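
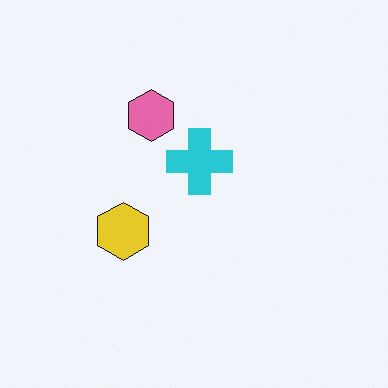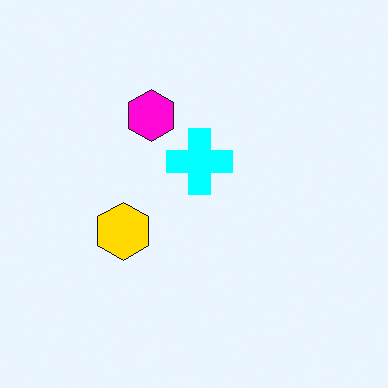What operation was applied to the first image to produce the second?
The transformation is: heavily oversaturated.

All colors are more vivid — a global saturation change.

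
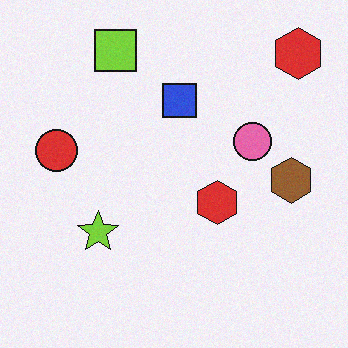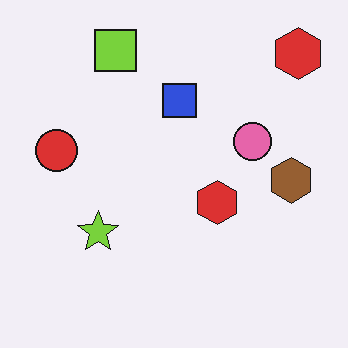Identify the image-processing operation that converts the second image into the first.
It was degraded with a light layer of grain.

Random speckle covers the whole image, including the flat background.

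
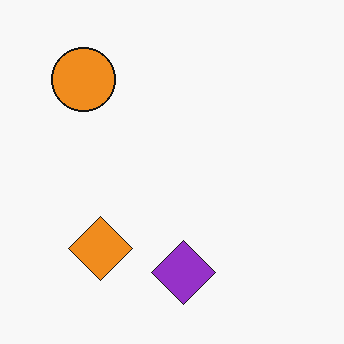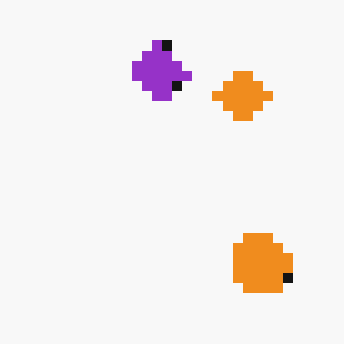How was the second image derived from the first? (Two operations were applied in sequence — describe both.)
This is the original image rotated 180°, then coarsely pixelated.

The orange circle sits in the top-left of the first image and the bottom-right of the second — consistent with a whole-image 180° rotation. Shapes are reduced to large square blocks; fine edges and outlines are lost — a downscale-then-upscale (mosaic) effect.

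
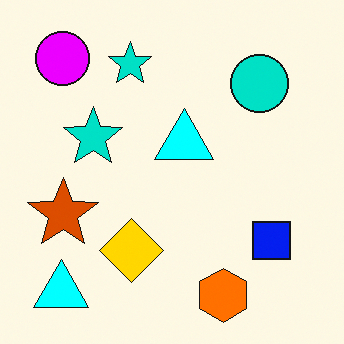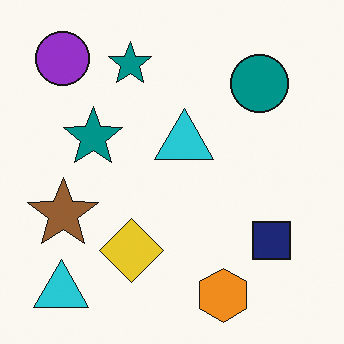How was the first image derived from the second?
The transformation is: heavily oversaturated.

All colors are more vivid — a global saturation change.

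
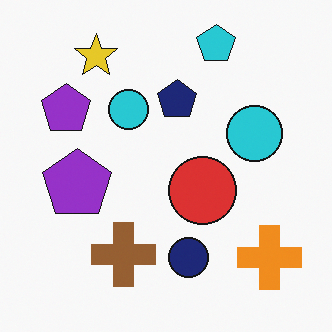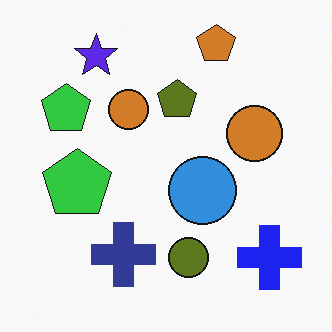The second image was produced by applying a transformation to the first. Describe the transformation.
The transformation is: hue-shifted by a large amount.

Every shape's color has rotated by the same amount around the hue wheel — a uniform hue shift.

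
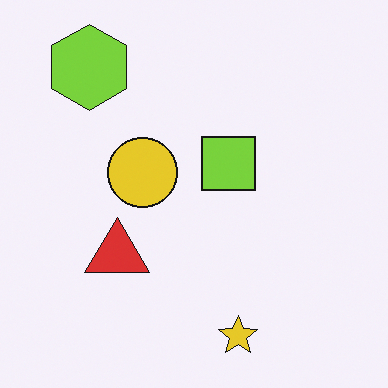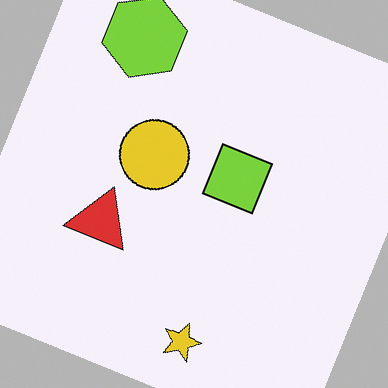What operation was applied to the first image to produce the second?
The second image is the first rotated clockwise by a moderate amount.

Every shape is tilted by the same angle and the image corners show triangular fill wedges — a whole-image rotation by a non-right angle.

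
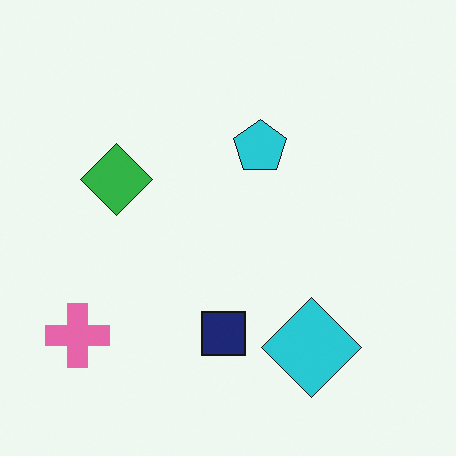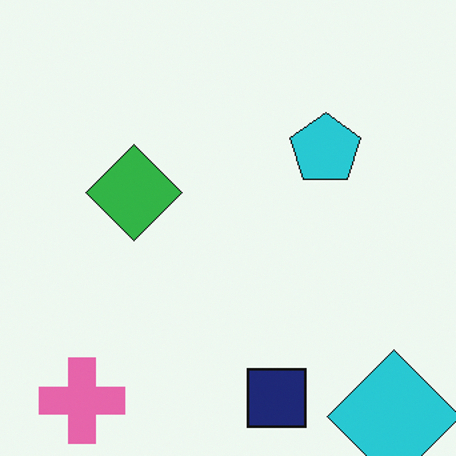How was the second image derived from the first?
It was cropped slightly and scaled back up.

The visible shapes are larger and the field of view is narrower; shapes near the original edges may be partly or wholly outside the frame — a crop-and-rescale.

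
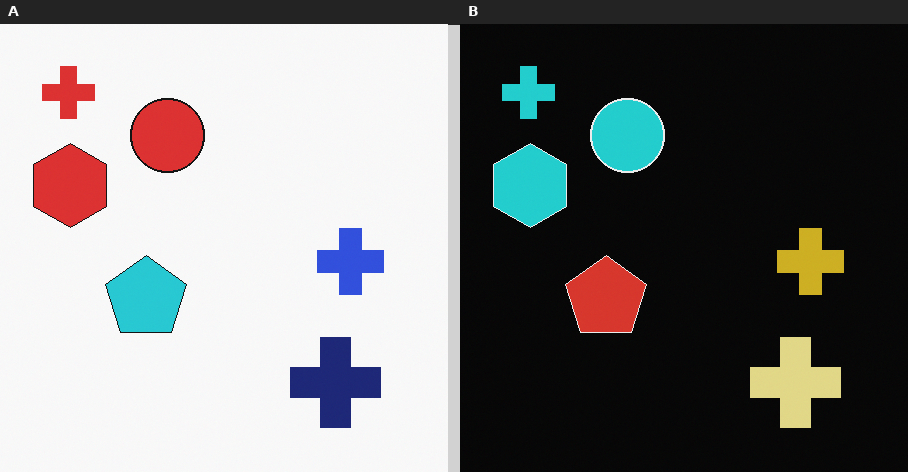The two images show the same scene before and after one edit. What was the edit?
The right (B) image is the left (A) color-inverted (negative).

The light background has become dark and every shape's color is its complement — a photographic negative.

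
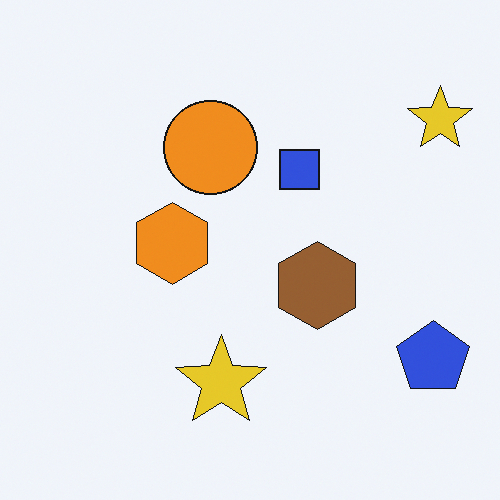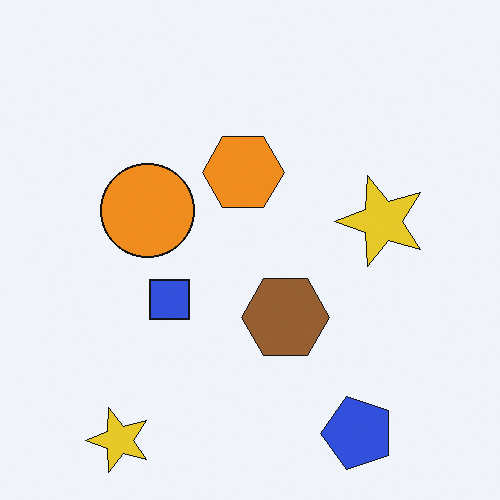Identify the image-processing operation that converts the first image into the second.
The second image is the first transposed (reflected across the top-left ↔ bottom-right diagonal).

Shapes have swapped their row and column positions — what was in the top-right is now in the bottom-left — a diagonal reflection.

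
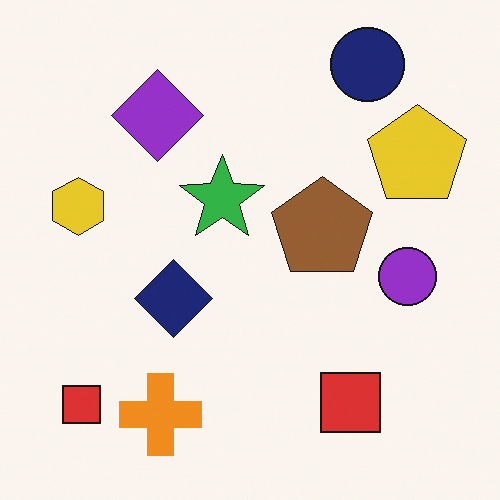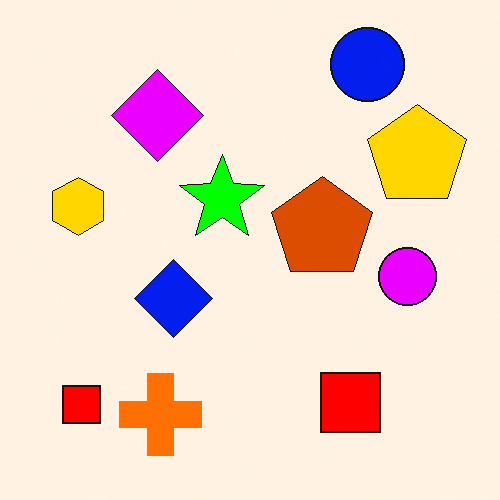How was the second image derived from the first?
It was made much more vivid (saturation change).

All colors are more vivid — a global saturation change.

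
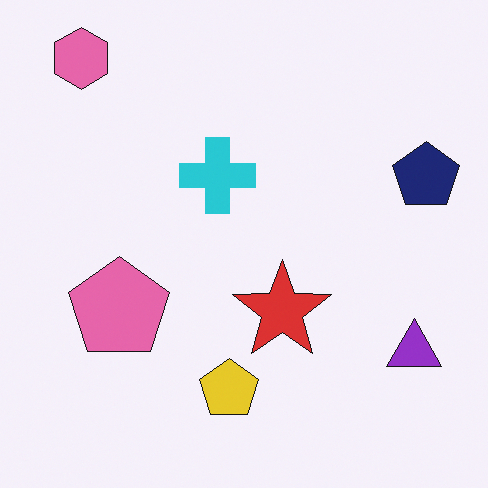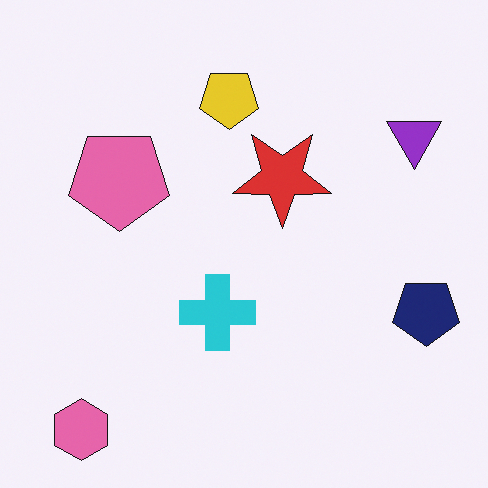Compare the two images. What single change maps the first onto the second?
This is the original image flipped vertically (top ↔ bottom).

The pink hexagon is in the top-left of the first image and the bottom-left of the second — shapes on opposite sides of the horizontal midline have swapped in a mirror flip.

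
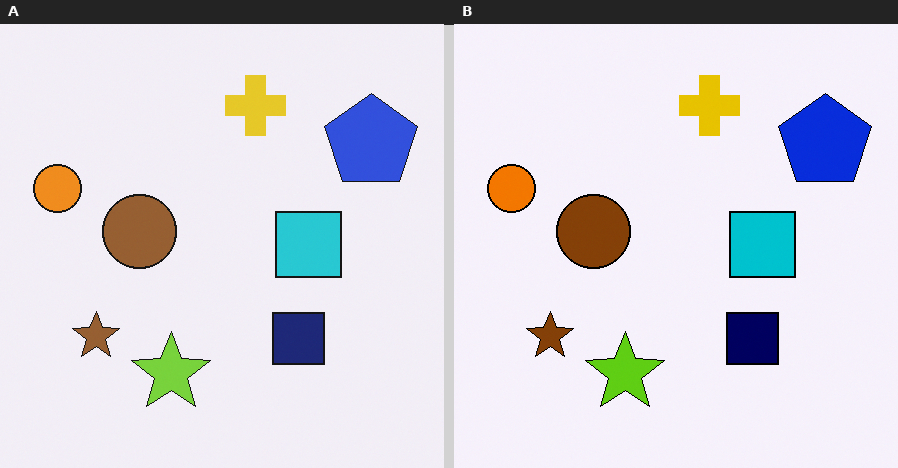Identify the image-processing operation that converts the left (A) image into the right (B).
This is the original image given slightly increased contrast.

Tones are pushed away from mid-grey across the whole image — a global contrast change.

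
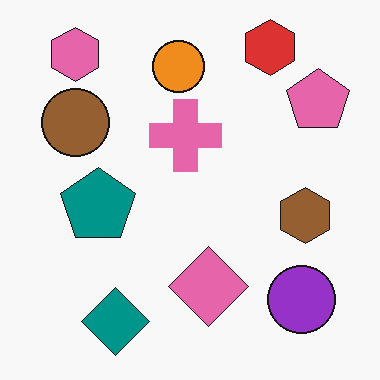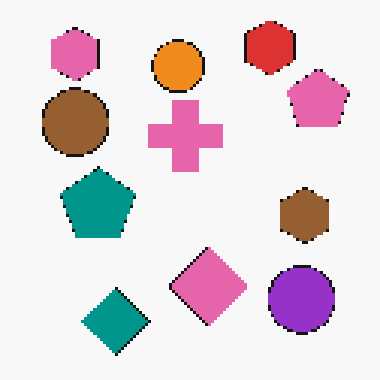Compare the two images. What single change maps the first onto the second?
The image was mildly pixelated.

Shapes are reduced to large square blocks; fine edges and outlines are lost — a downscale-then-upscale (mosaic) effect.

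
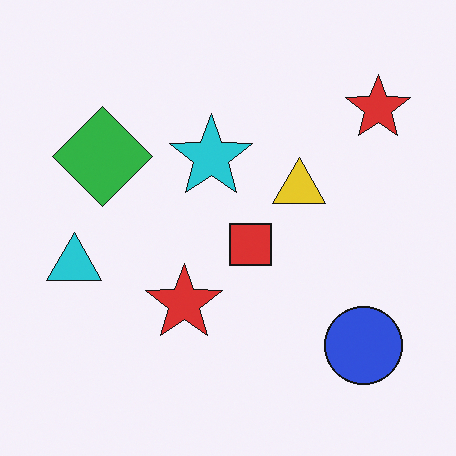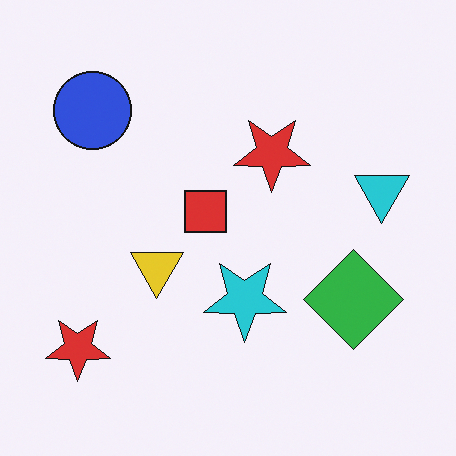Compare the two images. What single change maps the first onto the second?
This is the original image rotated 180°.

The blue circle sits in the bottom-right of the first image and the top-left of the second — consistent with a whole-image 180° rotation.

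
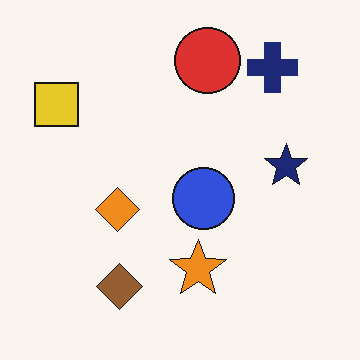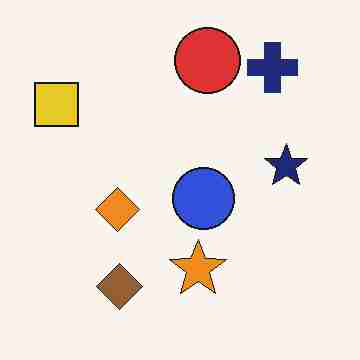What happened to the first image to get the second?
It was degraded with heavy JPEG compression.

Blocky 8×8 compression artifacts appear around shape edges and the flat background shows ringing — characteristic JPEG degradation.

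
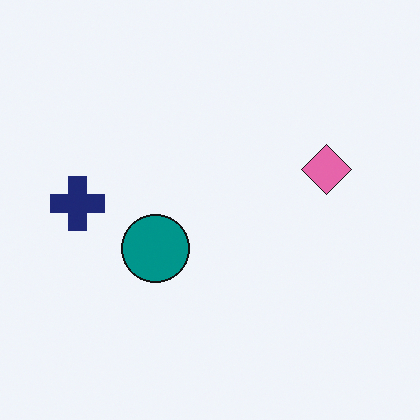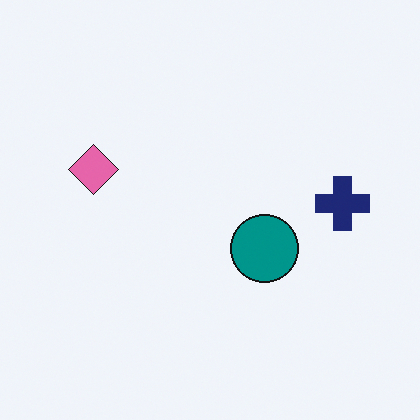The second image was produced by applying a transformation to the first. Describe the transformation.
This is the original image flipped horizontally (left ↔ right).

The navy cross is in the left of the first image and the right of the second — shapes on opposite sides of the vertical midline have swapped in a mirror flip.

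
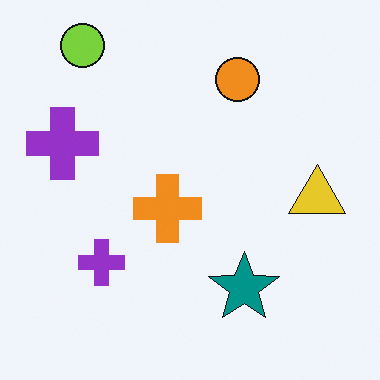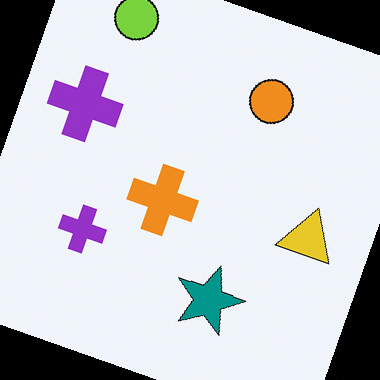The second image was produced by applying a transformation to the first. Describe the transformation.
The transformation is: rotated clockwise by a clearly visible amount.

Every shape is tilted by the same angle and the image corners show triangular fill wedges — a whole-image rotation by a non-right angle.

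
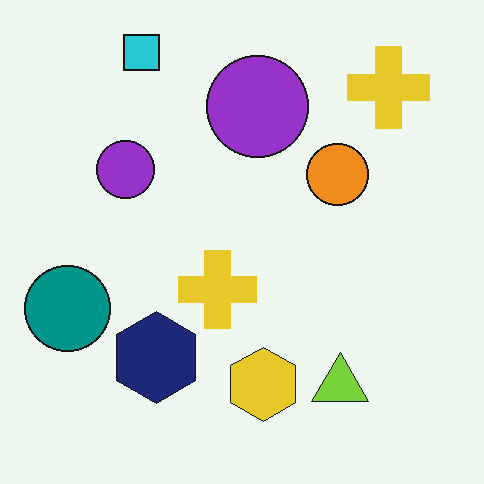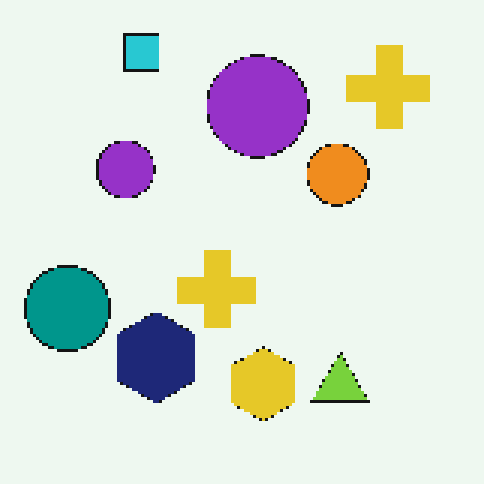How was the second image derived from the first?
The second image is the first mildly pixelated.

Shapes are reduced to large square blocks; fine edges and outlines are lost — a downscale-then-upscale (mosaic) effect.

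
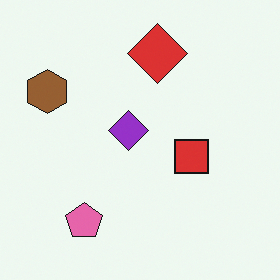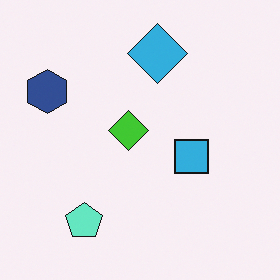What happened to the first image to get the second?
The image was hue-shifted through roughly half the color wheel.

Every shape's color has rotated by the same amount around the hue wheel — a uniform hue shift.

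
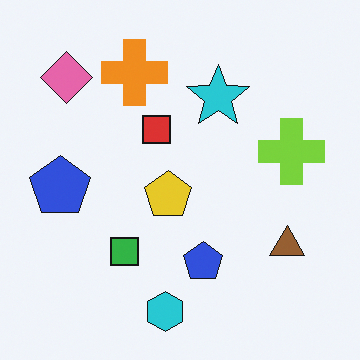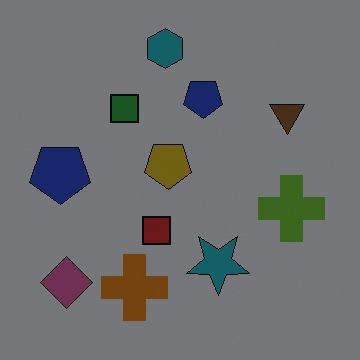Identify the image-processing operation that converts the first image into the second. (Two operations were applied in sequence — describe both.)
The image was flipped vertically (top ↔ bottom), then darkened a lot.

The cyan hexagon is in the bottom of the first image and the top of the second — shapes on opposite sides of the horizontal midline have swapped in a mirror flip. Every pixel — background and shapes alike — is uniformly darkened.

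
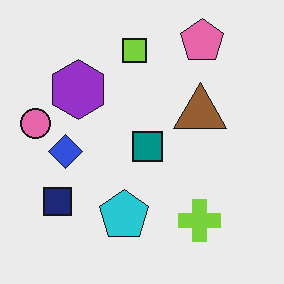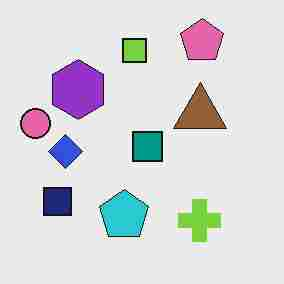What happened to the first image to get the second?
Degraded with heavy JPEG compression.

Blocky 8×8 compression artifacts appear around shape edges and the flat background shows ringing — characteristic JPEG degradation.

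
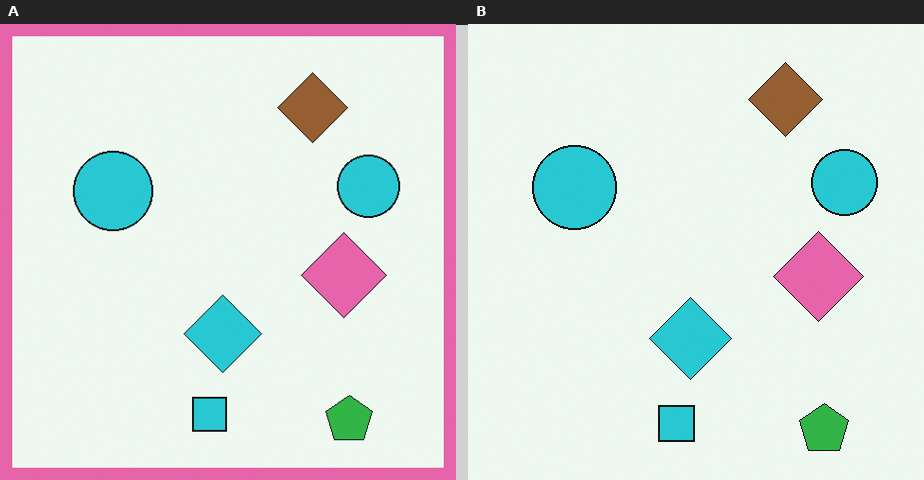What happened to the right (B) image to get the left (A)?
This is the original image framed with a pink border.

A solid pink frame runs around the edge of the left (A) image, with the content slightly shrunk inside it.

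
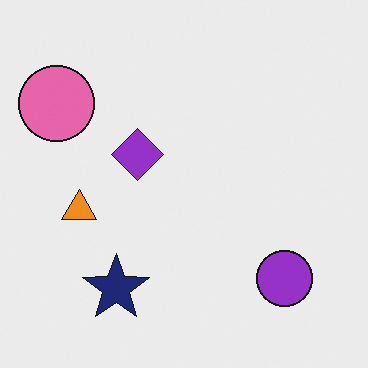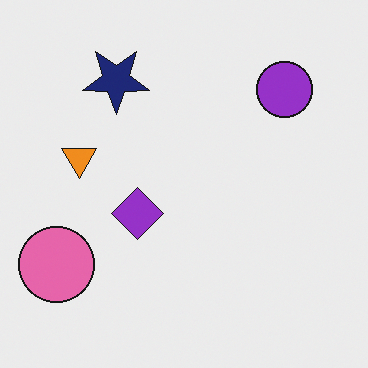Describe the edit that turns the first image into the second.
The image was flipped vertically (top ↔ bottom).

The navy star is in the bottom-left of the first image and the top-left of the second — shapes on opposite sides of the horizontal midline have swapped in a mirror flip.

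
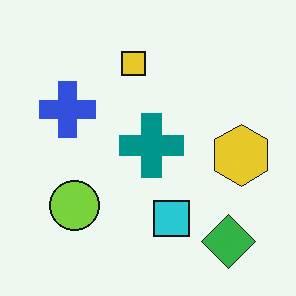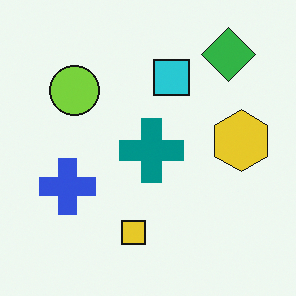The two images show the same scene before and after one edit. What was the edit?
This is the original image flipped vertically (top ↔ bottom).

The green diamond is in the bottom-right of the first image and the top-right of the second — shapes on opposite sides of the horizontal midline have swapped in a mirror flip.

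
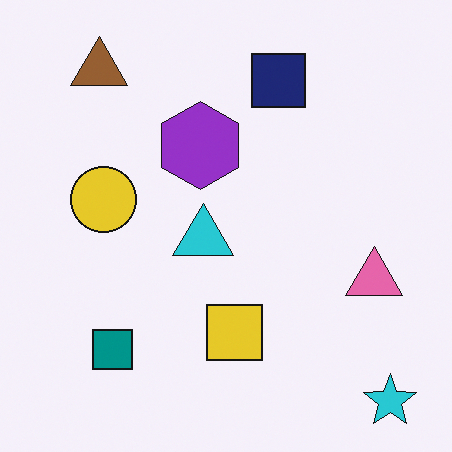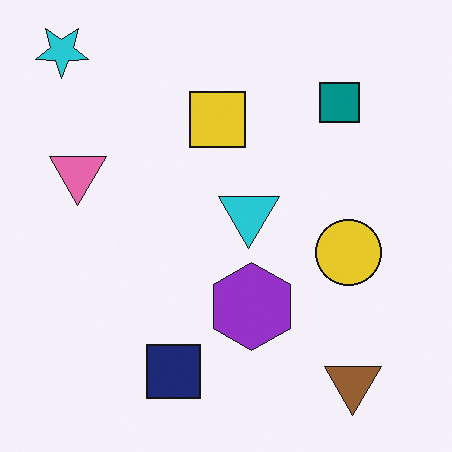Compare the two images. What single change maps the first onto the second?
It was rotated 180°.

The cyan star sits in the bottom-right of the first image and the top-left of the second — consistent with a whole-image 180° rotation.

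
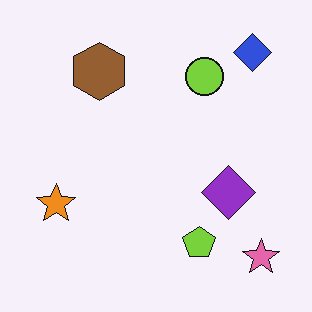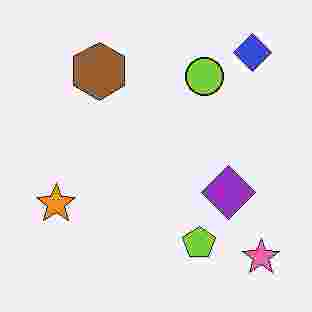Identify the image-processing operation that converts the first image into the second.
This is the original image degraded with heavy JPEG compression.

Blocky 8×8 compression artifacts appear around shape edges and the flat background shows ringing — characteristic JPEG degradation.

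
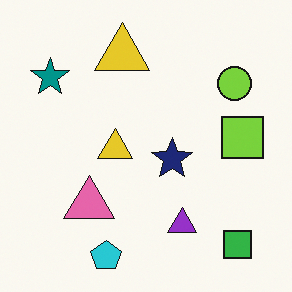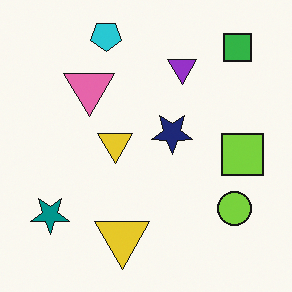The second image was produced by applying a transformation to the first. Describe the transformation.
Flipped vertically (top ↔ bottom).

The cyan pentagon is in the bottom of the first image and the top of the second — shapes on opposite sides of the horizontal midline have swapped in a mirror flip.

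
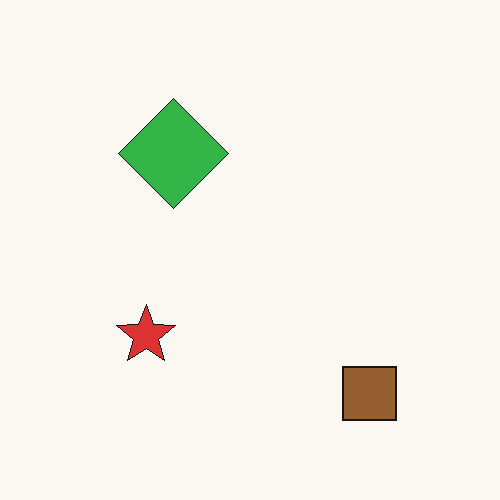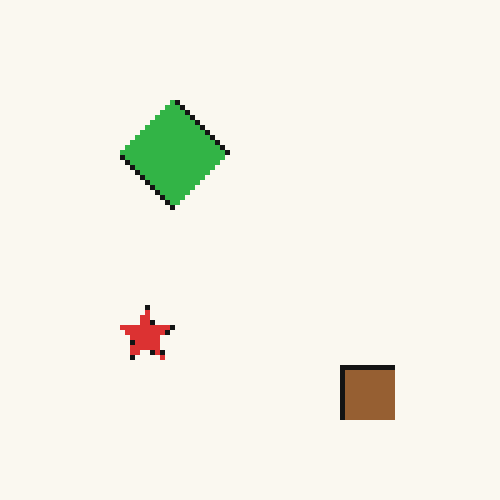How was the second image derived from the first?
The second image is the first lightly pixelated (a mild mosaic effect).

Shapes are reduced to large square blocks; fine edges and outlines are lost — a downscale-then-upscale (mosaic) effect.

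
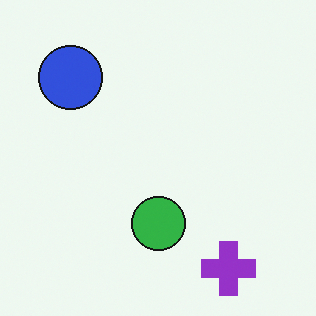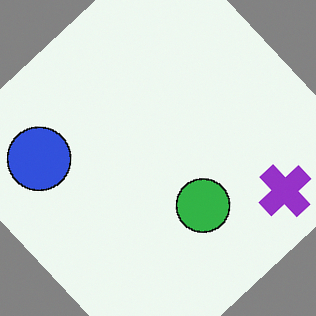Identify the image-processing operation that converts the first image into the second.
It was rotated counter-clockwise by a large amount — several tens of degrees.

Every shape is tilted by the same angle and the image corners show triangular fill wedges — a whole-image rotation by a non-right angle.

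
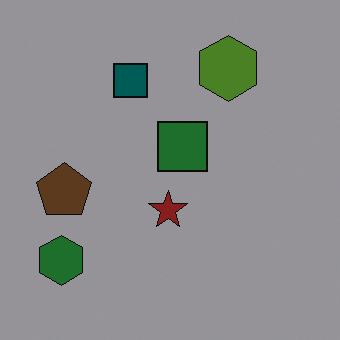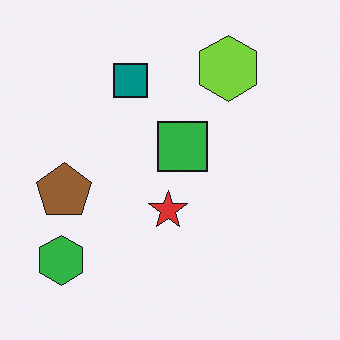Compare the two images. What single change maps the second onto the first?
The image was noticeably darkened.

Every pixel — background and shapes alike — is uniformly darkened.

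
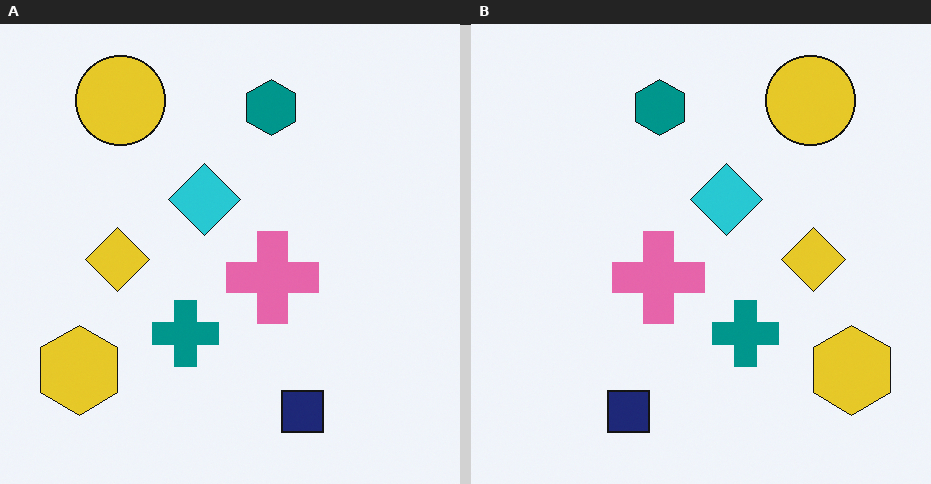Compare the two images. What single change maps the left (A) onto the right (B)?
It was flipped horizontally (left ↔ right).

The yellow hexagon is in the bottom-left of the left (A) image and the bottom-right of the right (B) — shapes on opposite sides of the vertical midline have swapped in a mirror flip.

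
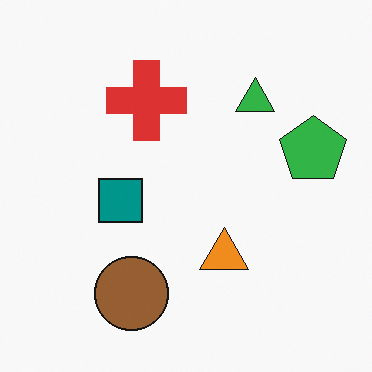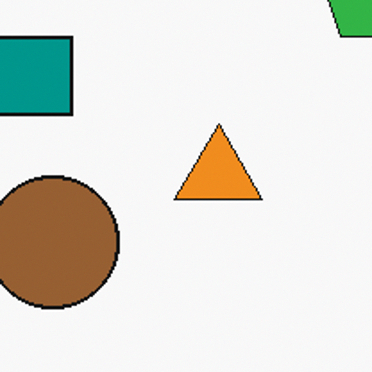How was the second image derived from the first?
The second image is the first cropped tightly and scaled back up.

The visible shapes are larger and the field of view is narrower; shapes near the original edges may be partly or wholly outside the frame — a crop-and-rescale.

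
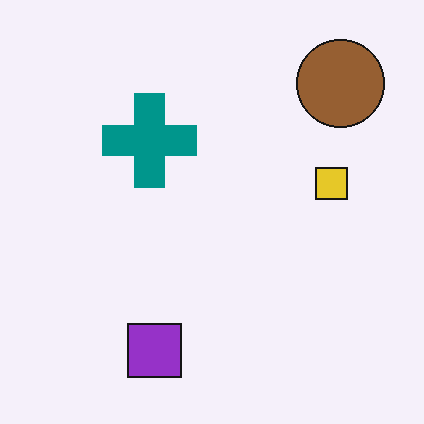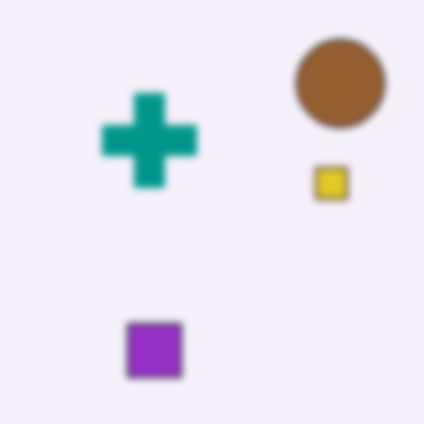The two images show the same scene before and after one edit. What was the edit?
The transformation is: moderately blurred.

Shape edges and outlines are uniformly softened across the whole image.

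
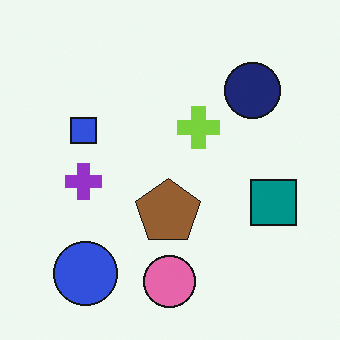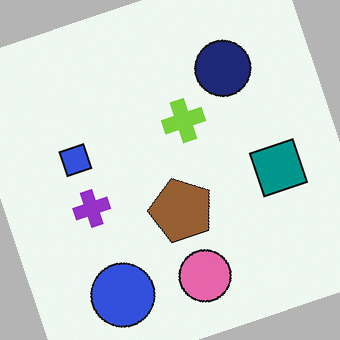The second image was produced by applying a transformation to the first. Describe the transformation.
Rotated counter-clockwise by a clearly visible amount.

Every shape is tilted by the same angle and the image corners show triangular fill wedges — a whole-image rotation by a non-right angle.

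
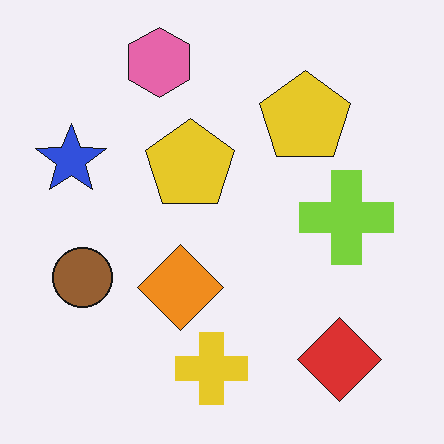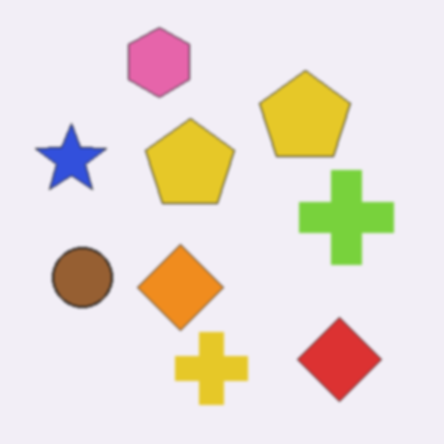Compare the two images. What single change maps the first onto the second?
The transformation is: slightly softened.

Shape edges and outlines are uniformly softened across the whole image.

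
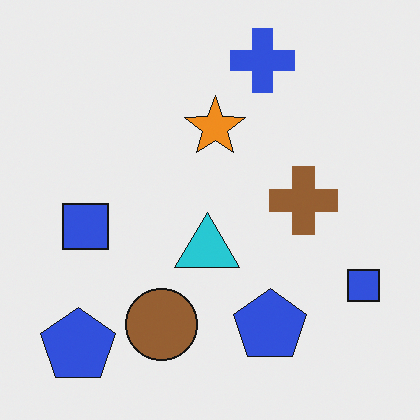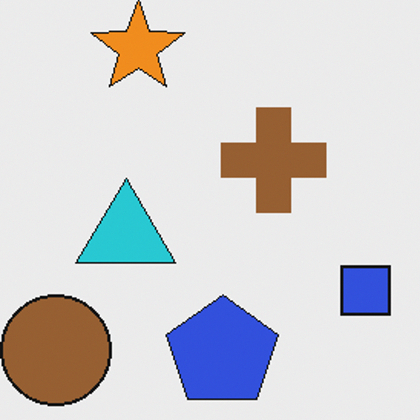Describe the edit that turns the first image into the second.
This is the original image cropped slightly and scaled back up.

The visible shapes are larger and the field of view is narrower; shapes near the original edges may be partly or wholly outside the frame — a crop-and-rescale.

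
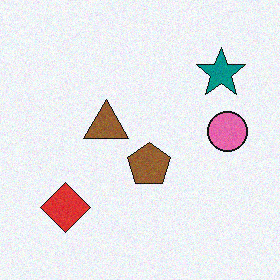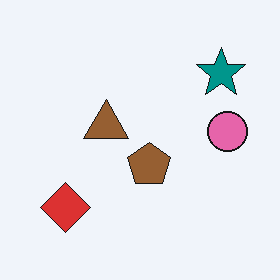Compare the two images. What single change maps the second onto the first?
The transformation is: degraded with a light layer of grain.

Random speckle covers the whole image, including the flat background.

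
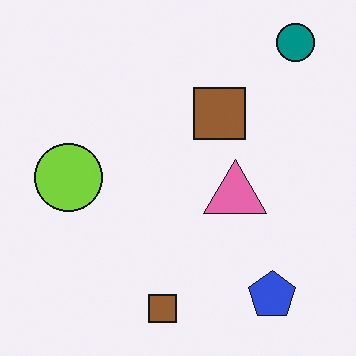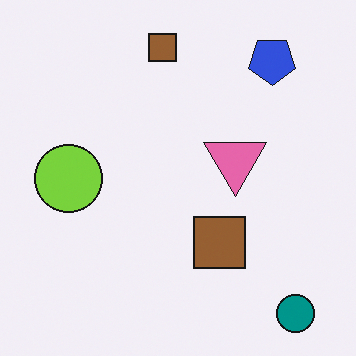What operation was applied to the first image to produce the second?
Flipped vertically (top ↔ bottom).

The teal circle is in the top-right of the first image and the bottom-right of the second — shapes on opposite sides of the horizontal midline have swapped in a mirror flip.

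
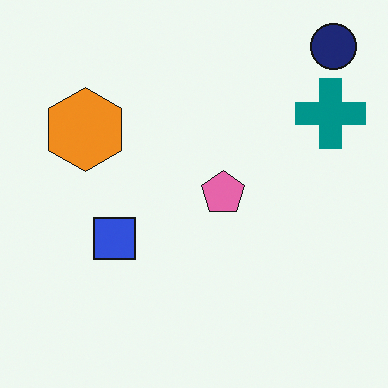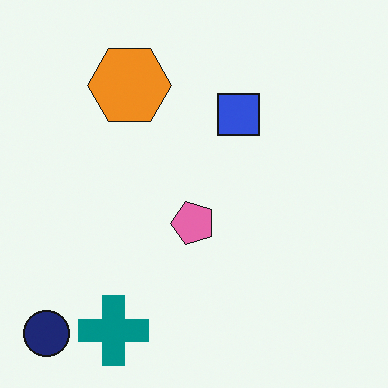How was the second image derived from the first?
The transformation is: transposed (reflected across the top-left ↔ bottom-right diagonal).

Shapes have swapped their row and column positions — what was in the top-right is now in the bottom-left — a diagonal reflection.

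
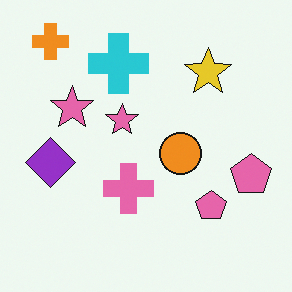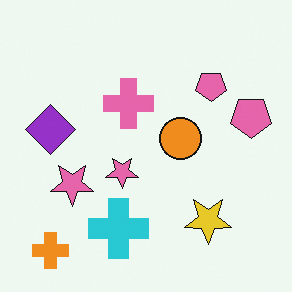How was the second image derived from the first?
The second image is the first flipped vertically (top ↔ bottom).

The orange cross is in the top-left of the first image and the bottom-left of the second — shapes on opposite sides of the horizontal midline have swapped in a mirror flip.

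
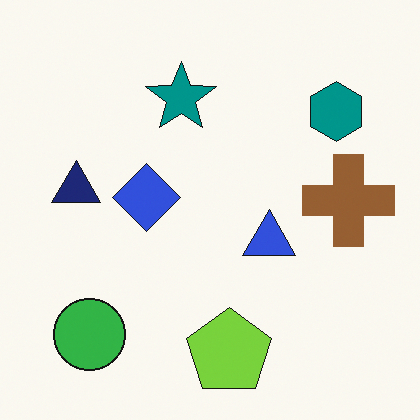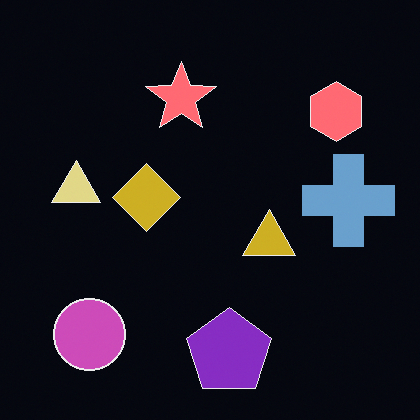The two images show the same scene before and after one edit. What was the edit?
It was color-inverted (negative).

The light background has become dark and every shape's color is its complement — a photographic negative.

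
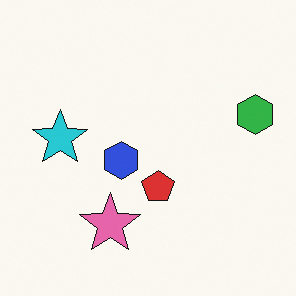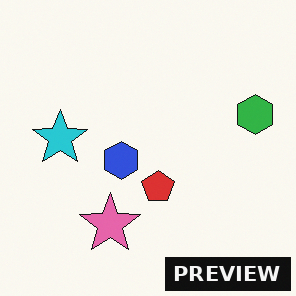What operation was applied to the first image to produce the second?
Watermarked with the text "PREVIEW" in the lower-right corner.

A dark label reading "PREVIEW" appears in the lower-right corner.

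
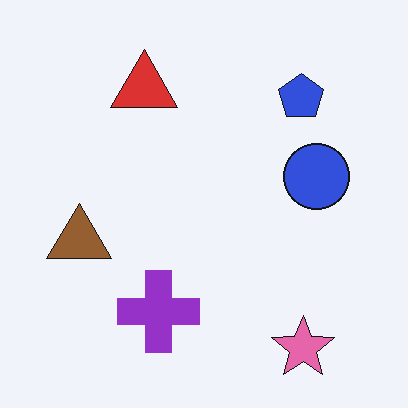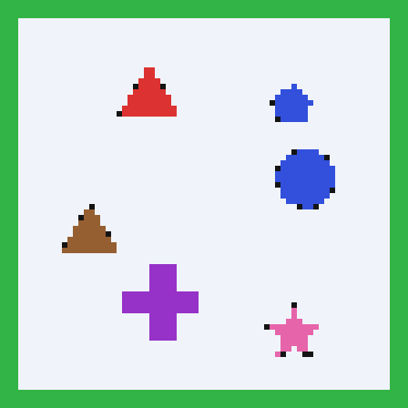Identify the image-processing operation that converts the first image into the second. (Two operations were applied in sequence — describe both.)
Moderately pixelated, then framed with a green border.

Shapes are reduced to large square blocks; fine edges and outlines are lost — a downscale-then-upscale (mosaic) effect. A solid green frame runs around the edge of the second image, with the content slightly shrunk inside it.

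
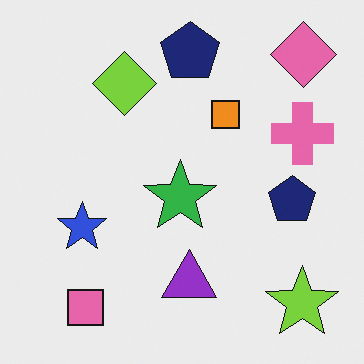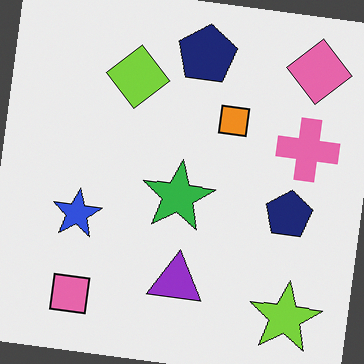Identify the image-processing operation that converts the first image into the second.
The transformation is: rotated clockwise by a small amount.

Every shape is tilted by the same angle and the image corners show triangular fill wedges — a whole-image rotation by a non-right angle.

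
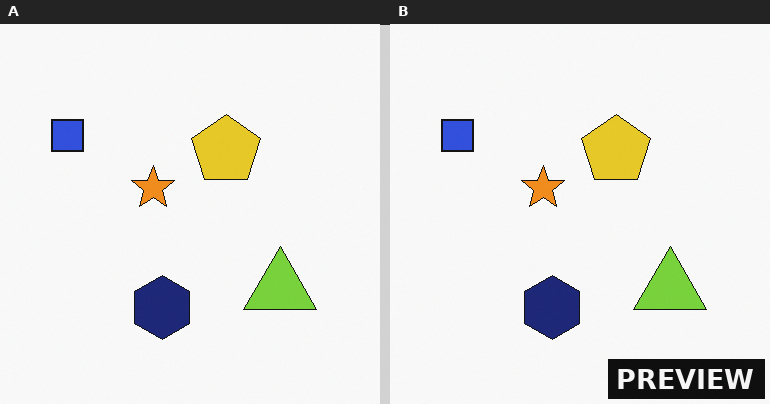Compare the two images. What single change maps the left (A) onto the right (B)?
Watermarked with the text "PREVIEW" in the lower-right corner.

A dark label reading "PREVIEW" appears in the lower-right corner.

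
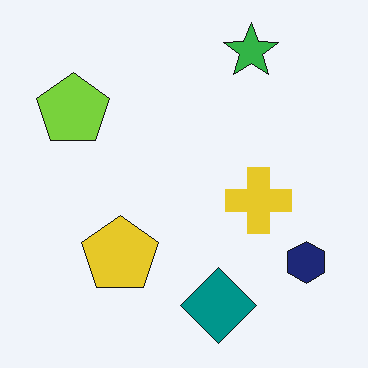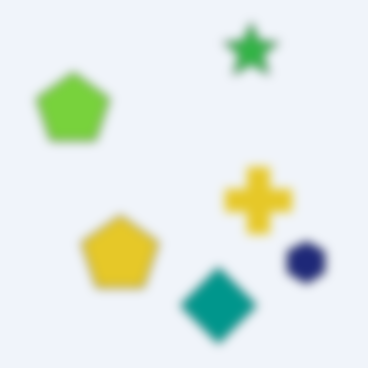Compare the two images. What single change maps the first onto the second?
The image was strongly gaussian-blurred.

Shape edges and outlines are uniformly softened across the whole image.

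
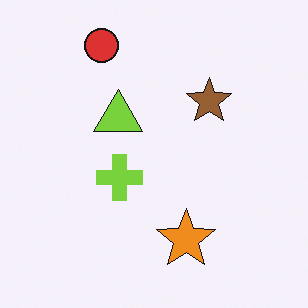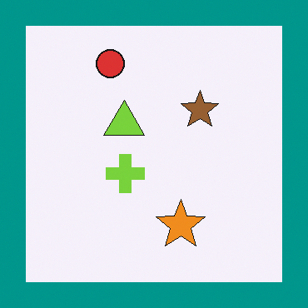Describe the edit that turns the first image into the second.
The image was framed with a teal border.

A solid teal frame runs around the edge of the second image, with the content slightly shrunk inside it.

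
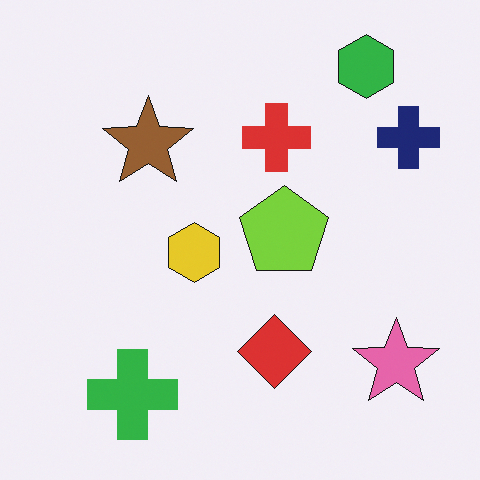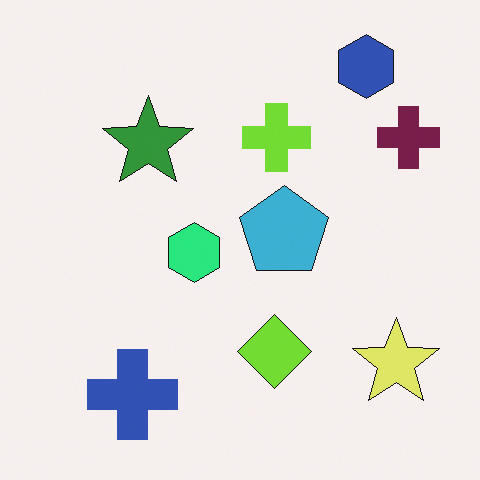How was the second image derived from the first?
It was hue-shifted noticeably.

Every shape's color has rotated by the same amount around the hue wheel — a uniform hue shift.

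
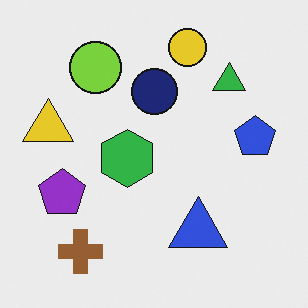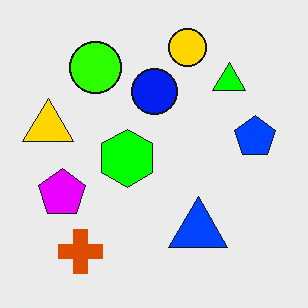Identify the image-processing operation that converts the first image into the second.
The second image is the first made much more vivid (saturation change).

All colors are more vivid — a global saturation change.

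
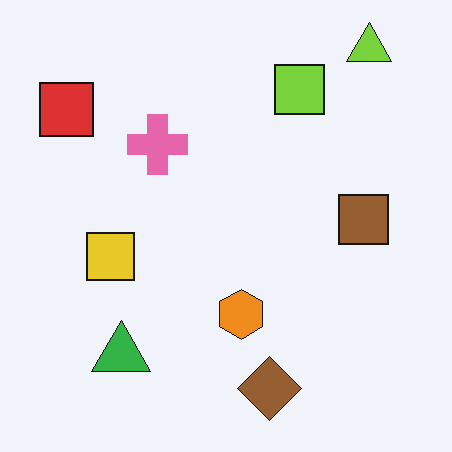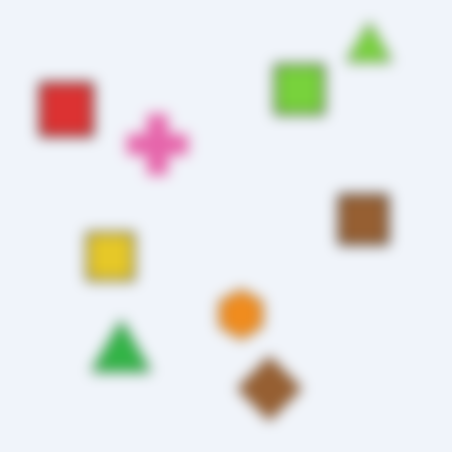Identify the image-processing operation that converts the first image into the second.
This is the original image heavily blurred.

Shape edges and outlines are uniformly softened across the whole image.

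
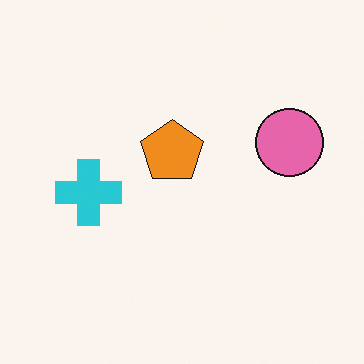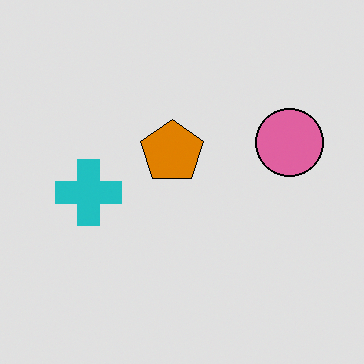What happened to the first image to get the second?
Moderately posterized.

Each flat color has snapped to a coarser quantized level — most visibly, the near-white background has dropped to a flat grey.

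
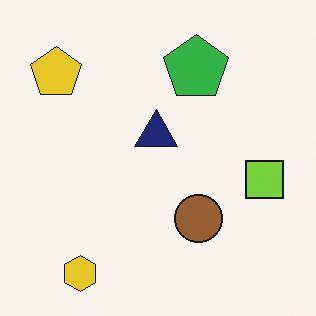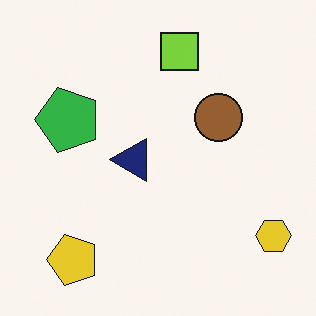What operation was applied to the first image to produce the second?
The image was rotated 90° counter-clockwise.

The yellow hexagon sits in the bottom-left of the first image and the bottom-right of the second — consistent with a whole-image 90° counter-clockwise rotation.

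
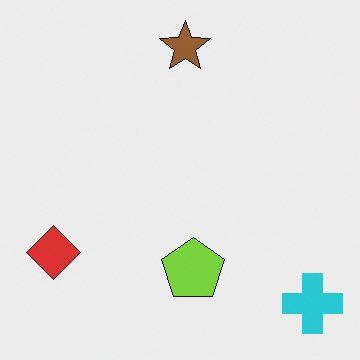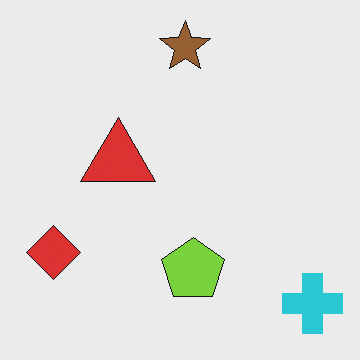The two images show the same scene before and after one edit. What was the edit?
The transformation is: overlaid with an additional red triangle.

A red triangle appears in the second image that is absent from the first.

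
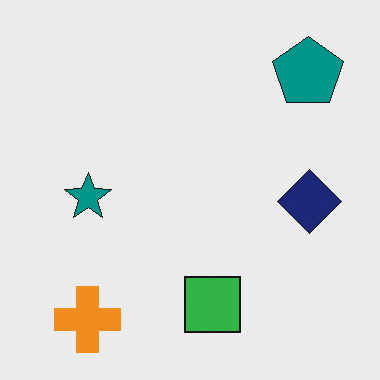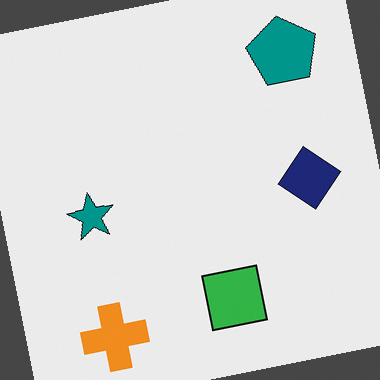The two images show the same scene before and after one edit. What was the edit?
The second image is the first rotated counter-clockwise by a slight angle.

Every shape is tilted by the same angle and the image corners show triangular fill wedges — a whole-image rotation by a non-right angle.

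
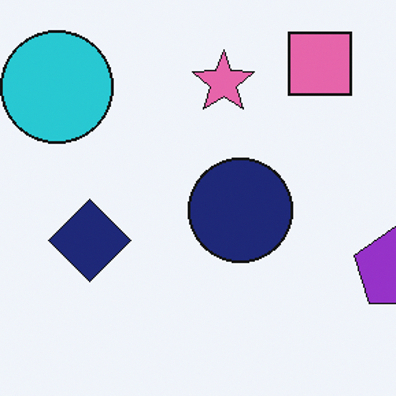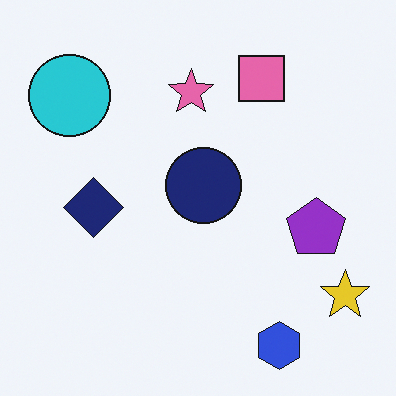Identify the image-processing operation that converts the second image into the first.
The first image is the second cropped slightly and scaled back up.

The visible shapes are larger and the field of view is narrower; shapes near the original edges may be partly or wholly outside the frame — a crop-and-rescale.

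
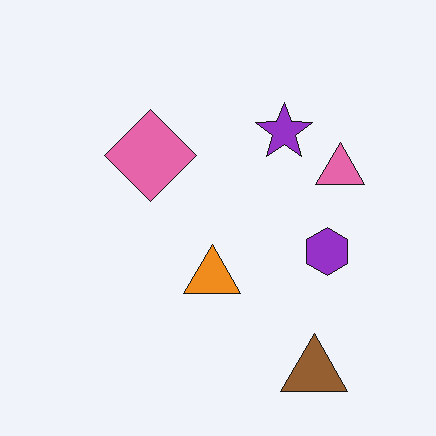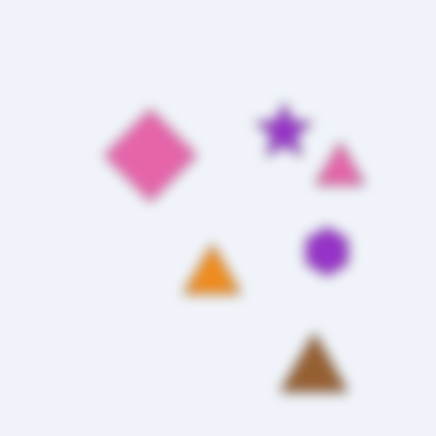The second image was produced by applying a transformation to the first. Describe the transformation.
The image was heavily blurred.

Shape edges and outlines are uniformly softened across the whole image.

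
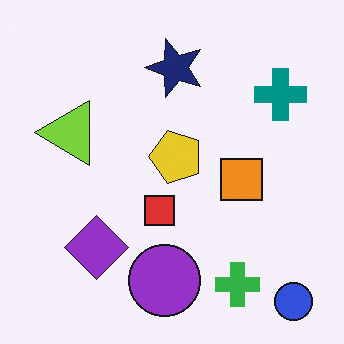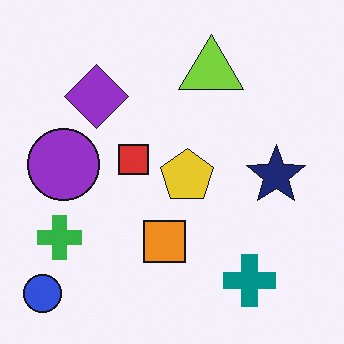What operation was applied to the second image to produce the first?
This is the original image rotated 90° counter-clockwise.

The blue circle sits in the bottom-left of the second image and the bottom-right of the first — consistent with a whole-image 90° counter-clockwise rotation.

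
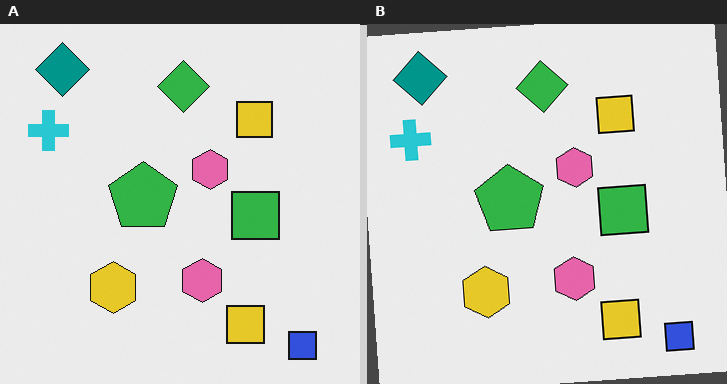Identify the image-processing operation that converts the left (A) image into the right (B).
It was rotated counter-clockwise by a small amount.

Every shape is tilted by the same angle and the image corners show triangular fill wedges — a whole-image rotation by a non-right angle.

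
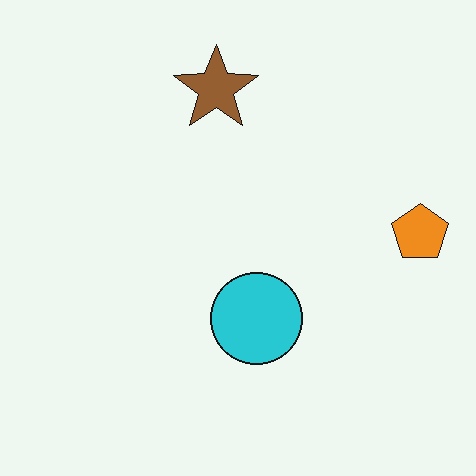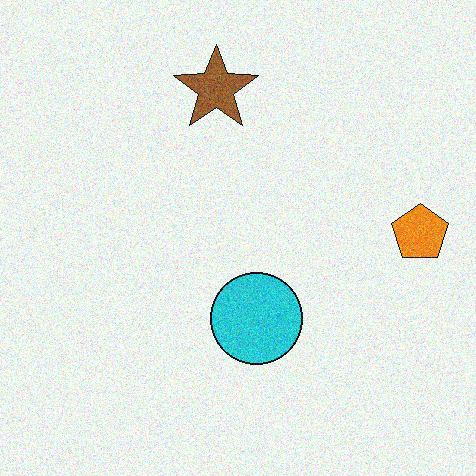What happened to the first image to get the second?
The second image is the first degraded with moderate additive noise.

Random speckle covers the whole image, including the flat background.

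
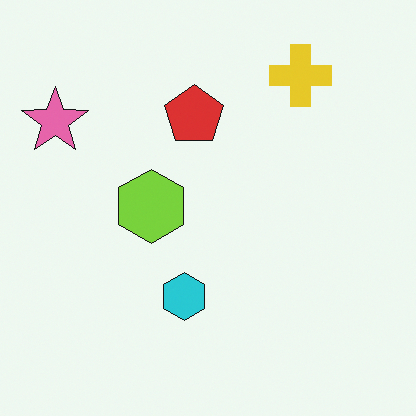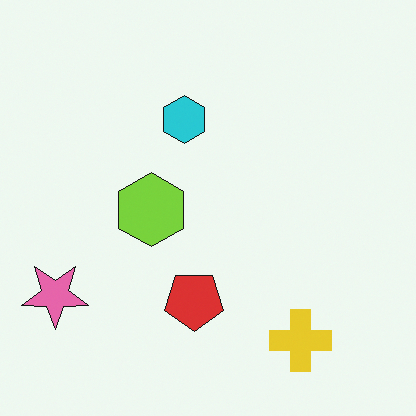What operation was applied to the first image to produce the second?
It was flipped vertically (top ↔ bottom).

The yellow cross is in the top-right of the first image and the bottom-right of the second — shapes on opposite sides of the horizontal midline have swapped in a mirror flip.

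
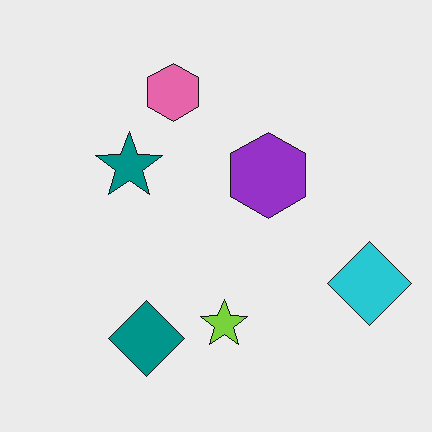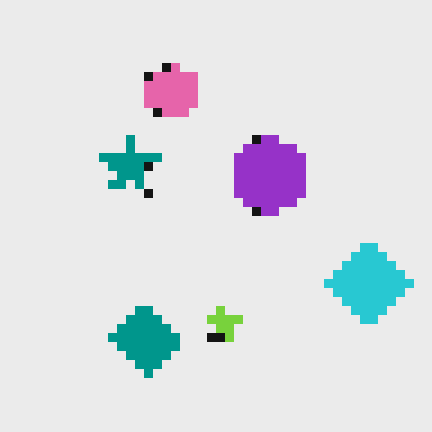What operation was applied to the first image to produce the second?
Coarsely pixelated.

Shapes are reduced to large square blocks; fine edges and outlines are lost — a downscale-then-upscale (mosaic) effect.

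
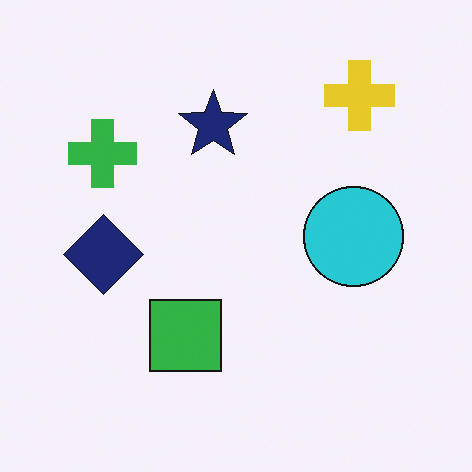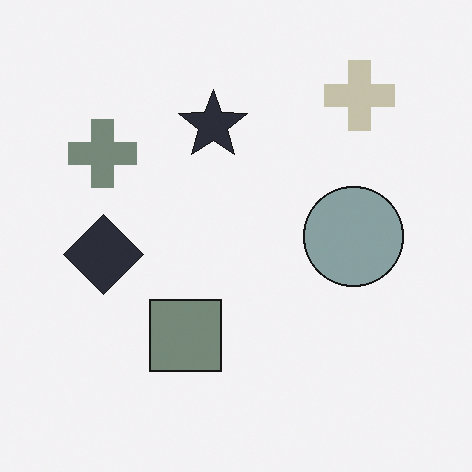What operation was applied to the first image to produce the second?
It was heavily desaturated.

All colors are more muted and greyish — a global saturation change.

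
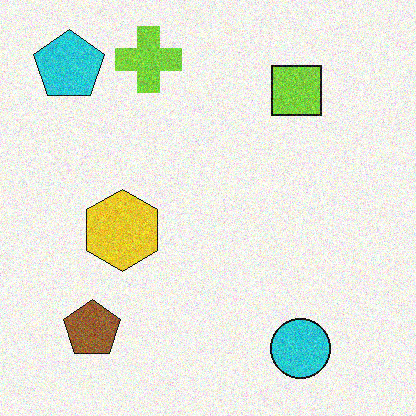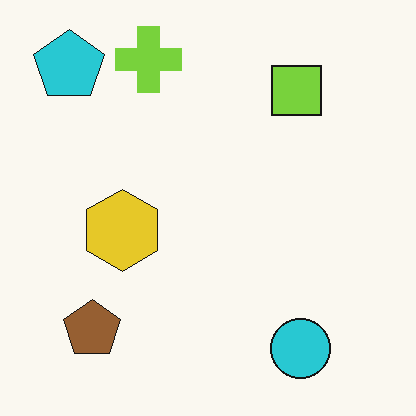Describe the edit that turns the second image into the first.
The first image is the second degraded with moderate additive noise.

Random speckle covers the whole image, including the flat background.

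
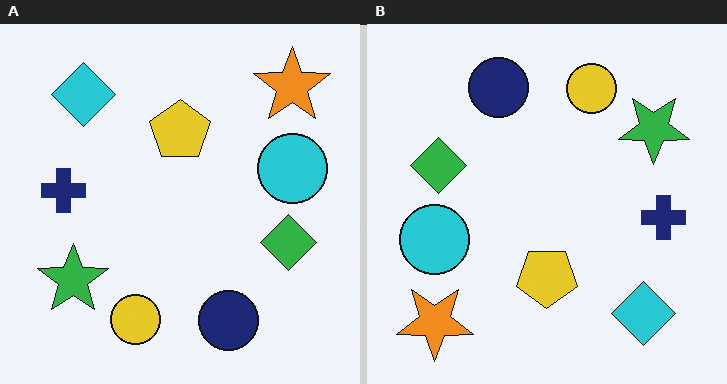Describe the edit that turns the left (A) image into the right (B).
The right (B) image is the left (A) rotated 180°.

The orange star sits in the top-right of the left (A) image and the bottom-left of the right (B) — consistent with a whole-image 180° rotation.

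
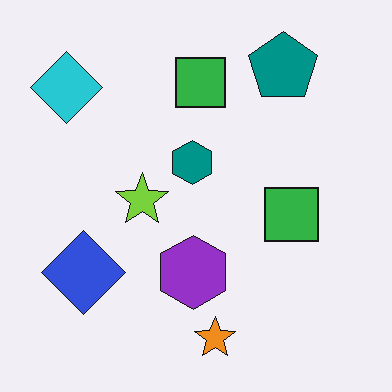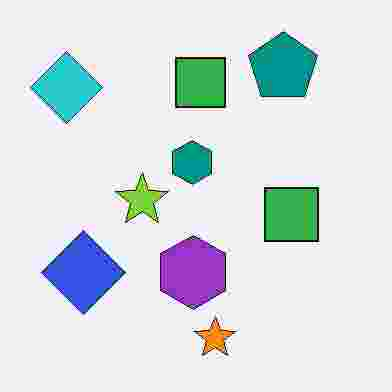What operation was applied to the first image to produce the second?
The transformation is: degraded with heavy JPEG compression.

Blocky 8×8 compression artifacts appear around shape edges and the flat background shows ringing — characteristic JPEG degradation.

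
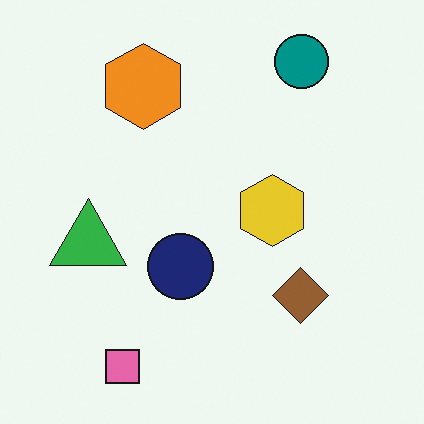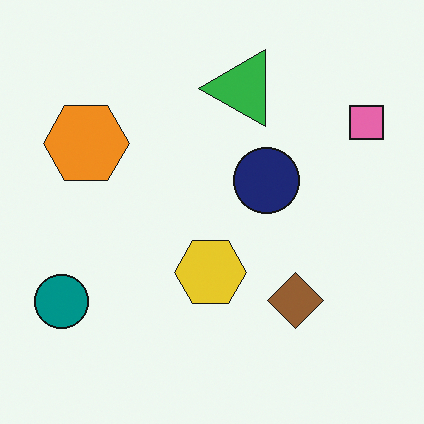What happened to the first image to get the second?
It was transposed (reflected across the top-left ↔ bottom-right diagonal).

Shapes have swapped their row and column positions — what was in the top-right is now in the bottom-left — a diagonal reflection.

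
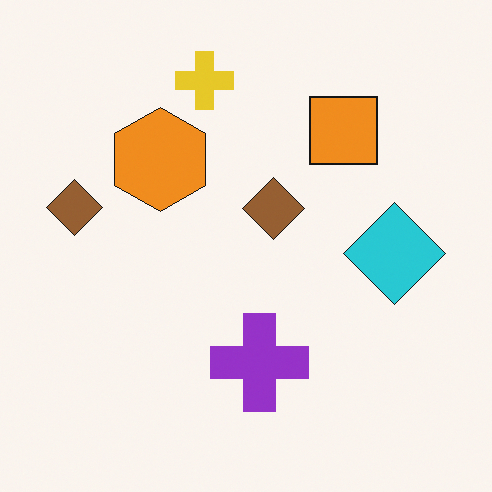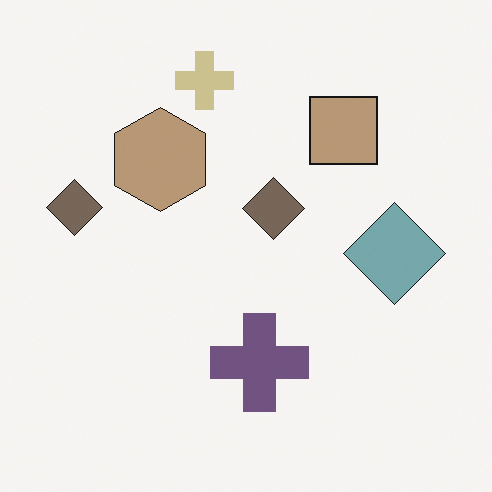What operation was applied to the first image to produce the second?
Made much more muted (saturation change).

All colors are more muted and greyish — a global saturation change.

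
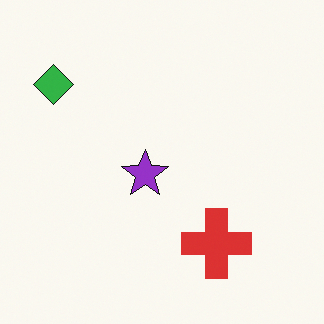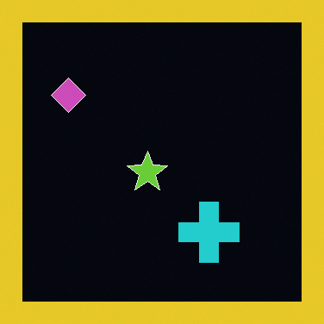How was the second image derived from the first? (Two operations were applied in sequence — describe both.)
This is the original image color-inverted (negative), then framed with a yellow border.

The light background has become dark and every shape's color is its complement — a photographic negative. A solid yellow frame runs around the edge of the second image, with the content slightly shrunk inside it.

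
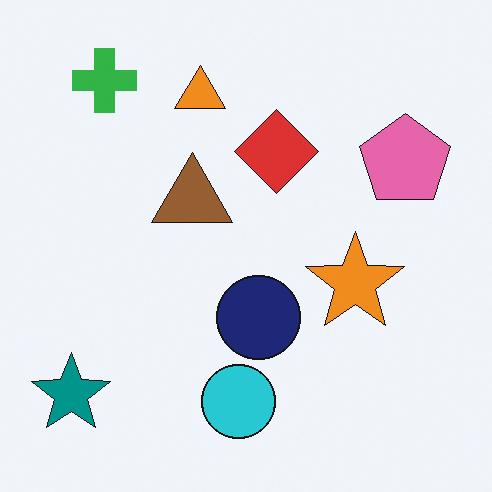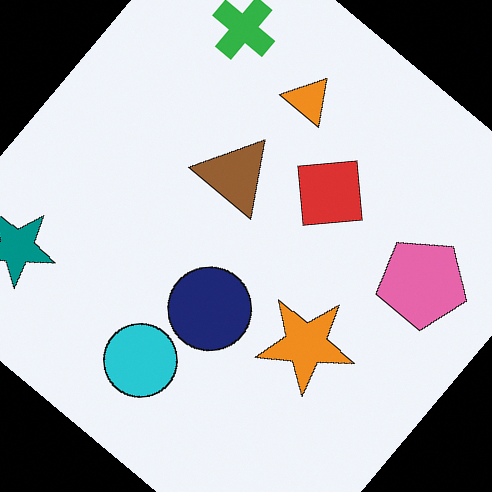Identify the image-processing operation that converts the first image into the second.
Rotated clockwise by a large amount — several tens of degrees.

Every shape is tilted by the same angle and the image corners show triangular fill wedges — a whole-image rotation by a non-right angle.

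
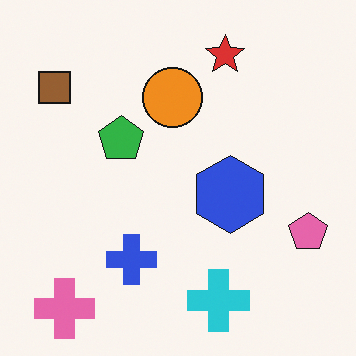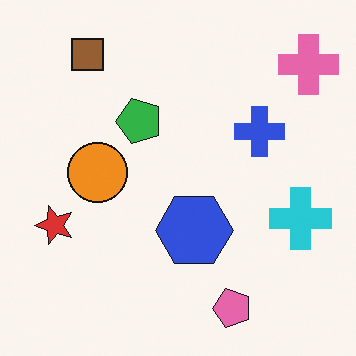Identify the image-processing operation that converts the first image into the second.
The image was transposed (reflected across the top-left ↔ bottom-right diagonal).

Shapes have swapped their row and column positions — what was in the top-right is now in the bottom-left — a diagonal reflection.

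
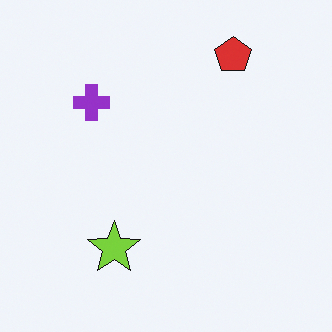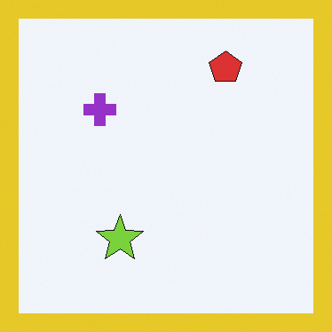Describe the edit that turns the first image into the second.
Framed with a yellow border.

A solid yellow frame runs around the edge of the second image, with the content slightly shrunk inside it.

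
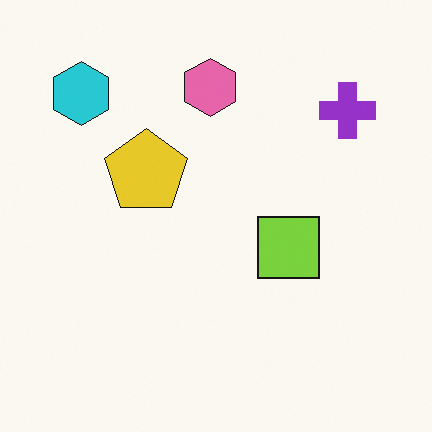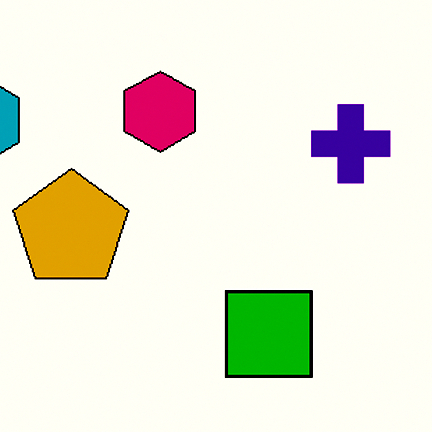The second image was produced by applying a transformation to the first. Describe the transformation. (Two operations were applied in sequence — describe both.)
Cropped to a modestly smaller region and rescaled, then given much higher contrast.

The visible shapes are larger and the field of view is narrower; shapes near the original edges may be partly or wholly outside the frame — a crop-and-rescale. Tones are pushed away from mid-grey across the whole image — a global contrast change.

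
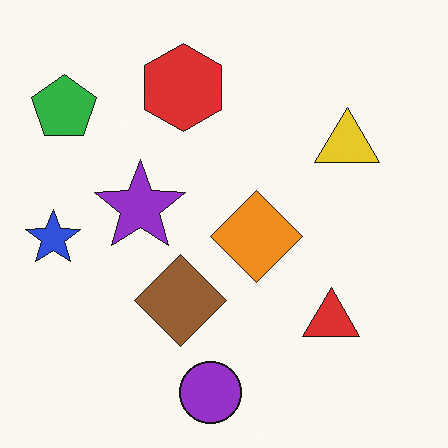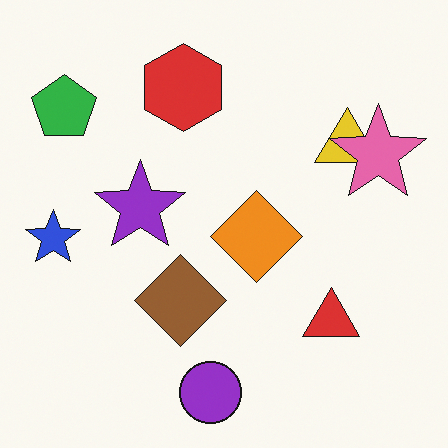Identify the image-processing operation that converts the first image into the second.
The transformation is: overlaid with an additional pink star.

A pink star appears in the second image that is absent from the first.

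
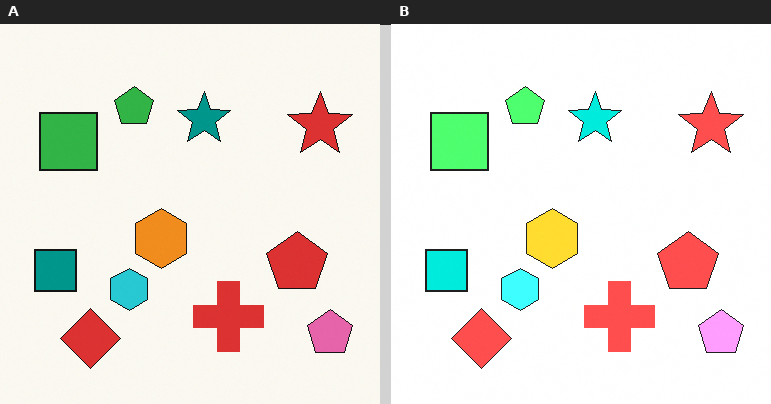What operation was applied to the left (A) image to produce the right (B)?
This is the original image substantially brightened.

Every pixel — background and shapes alike — is uniformly brightened.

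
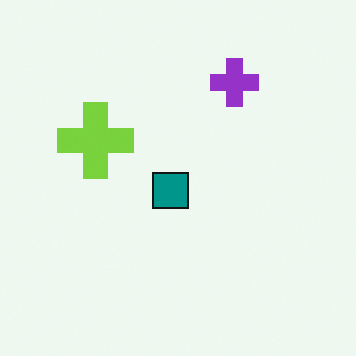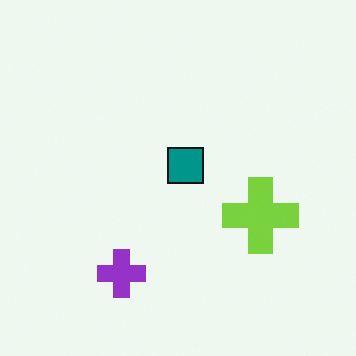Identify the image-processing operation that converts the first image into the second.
Rotated 180°.

The purple cross sits in the top of the first image and the bottom of the second — consistent with a whole-image 180° rotation.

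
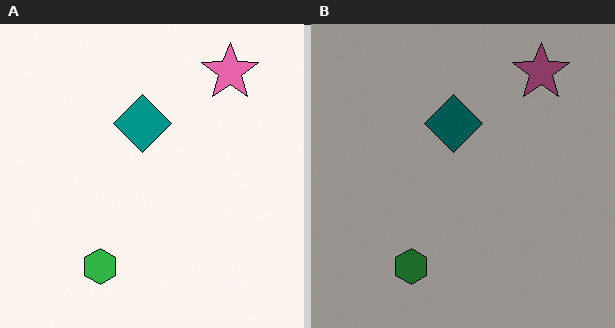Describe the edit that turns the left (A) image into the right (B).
It was darkened a lot.

Every pixel — background and shapes alike — is uniformly darkened.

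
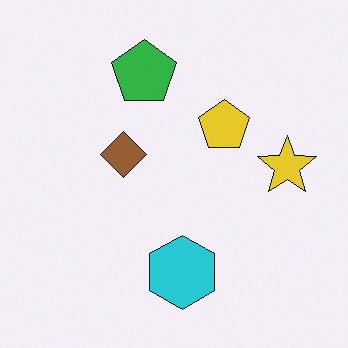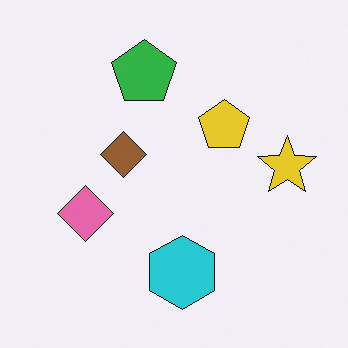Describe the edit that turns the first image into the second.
Overlaid with an additional pink diamond.

A pink diamond appears in the second image that is absent from the first.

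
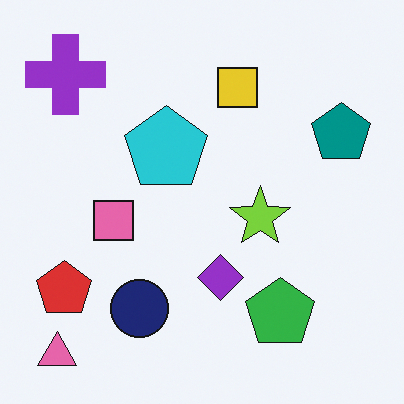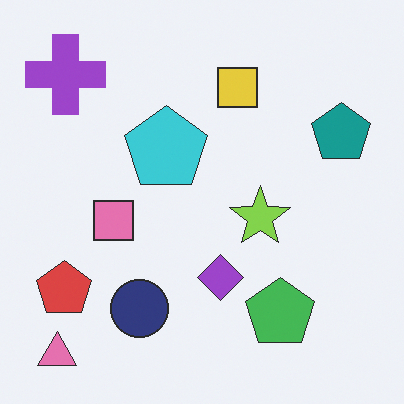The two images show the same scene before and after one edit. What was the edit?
This is the original image given slightly reduced contrast.

Tones are pushed toward mid-grey across the whole image — a global contrast change.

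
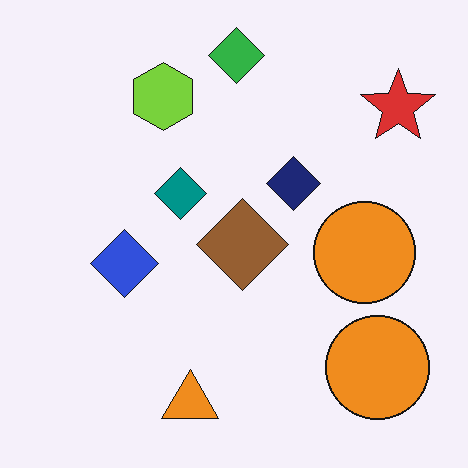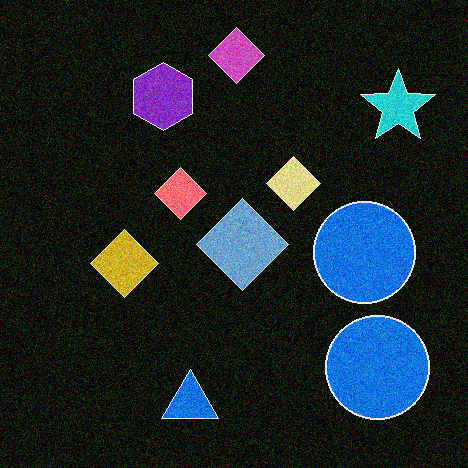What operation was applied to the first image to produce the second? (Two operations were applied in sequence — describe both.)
The second image is the first color-inverted (negative), then degraded with visible gaussian noise.

The light background has become dark and every shape's color is its complement — a photographic negative. Random speckle covers the whole image, including the flat background.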